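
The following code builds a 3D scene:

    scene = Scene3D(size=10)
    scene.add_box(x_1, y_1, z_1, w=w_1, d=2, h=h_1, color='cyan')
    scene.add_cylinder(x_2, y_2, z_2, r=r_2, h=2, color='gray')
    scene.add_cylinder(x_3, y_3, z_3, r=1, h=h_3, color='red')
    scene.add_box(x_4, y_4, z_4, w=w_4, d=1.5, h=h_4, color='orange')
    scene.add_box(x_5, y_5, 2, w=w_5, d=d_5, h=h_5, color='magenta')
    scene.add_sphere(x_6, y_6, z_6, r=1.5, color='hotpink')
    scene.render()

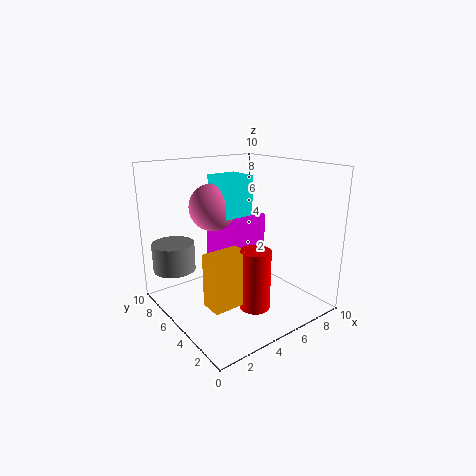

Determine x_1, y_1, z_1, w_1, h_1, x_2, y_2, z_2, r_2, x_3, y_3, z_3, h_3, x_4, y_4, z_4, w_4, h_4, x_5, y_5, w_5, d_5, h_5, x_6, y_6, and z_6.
x_1 = 3, y_1 = 3.5, z_1 = 7, w_1 = 2, h_1 = 2.5, x_2 = 1.5, y_2 = 8, z_2 = 2.5, r_2 = 1.5, x_3 = 4.5, y_3 = 2.5, z_3 = 1, h_3 = 4, x_4 = 1.5, y_4 = 2.5, z_4 = 1.5, w_4 = 2.5, h_4 = 3.5, x_5 = 4, y_5 = 4.5, w_5 = 3, d_5 = 3, h_5 = 4.5, x_6 = 3, y_6 = 5, z_6 = 7.5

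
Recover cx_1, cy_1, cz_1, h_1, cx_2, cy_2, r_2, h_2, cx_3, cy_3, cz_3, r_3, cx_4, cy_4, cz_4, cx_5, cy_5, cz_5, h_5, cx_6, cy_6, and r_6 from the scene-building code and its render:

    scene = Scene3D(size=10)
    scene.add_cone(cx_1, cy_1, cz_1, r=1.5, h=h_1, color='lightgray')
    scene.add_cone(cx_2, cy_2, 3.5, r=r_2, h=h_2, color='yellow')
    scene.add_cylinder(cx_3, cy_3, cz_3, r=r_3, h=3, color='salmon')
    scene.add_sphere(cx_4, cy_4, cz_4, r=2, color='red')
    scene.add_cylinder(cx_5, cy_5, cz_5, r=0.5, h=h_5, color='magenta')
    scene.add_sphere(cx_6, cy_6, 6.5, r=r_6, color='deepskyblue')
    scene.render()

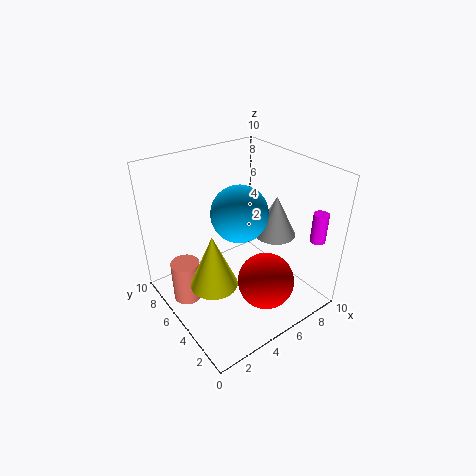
cx_1 = 8, cy_1 = 4.5, cz_1 = 4.5, h_1 = 3, cx_2 = 2, cy_2 = 3.5, r_2 = 1.5, h_2 = 3.5, cx_3 = 1.5, cy_3 = 6.5, cz_3 = 0.5, r_3 = 1, cx_4 = 6, cy_4 = 3, cz_4 = 2, cx_5 = 8.5, cy_5 = 1, cz_5 = 5.5, h_5 = 2, cx_6 = 5.5, cy_6 = 5.5, r_6 = 2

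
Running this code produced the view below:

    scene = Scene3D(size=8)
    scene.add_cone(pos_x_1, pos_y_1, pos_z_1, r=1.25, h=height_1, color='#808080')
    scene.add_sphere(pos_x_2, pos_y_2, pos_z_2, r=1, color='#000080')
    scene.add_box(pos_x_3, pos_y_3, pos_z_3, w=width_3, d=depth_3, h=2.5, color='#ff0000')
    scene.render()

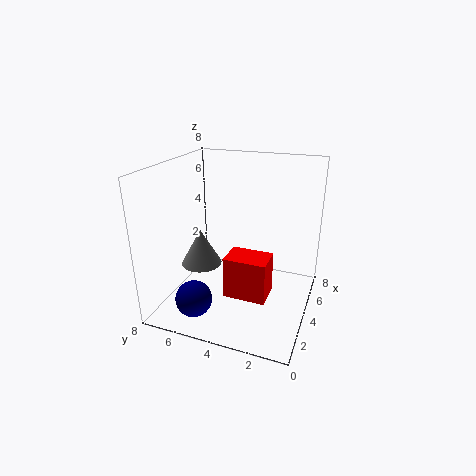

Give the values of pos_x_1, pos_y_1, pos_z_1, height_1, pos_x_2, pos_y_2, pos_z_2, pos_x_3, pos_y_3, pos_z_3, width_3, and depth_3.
pos_x_1 = 4.75; pos_y_1 = 6.75; pos_z_1 = 1.5; height_1 = 2.25; pos_x_2 = 1.75; pos_y_2 = 5.75; pos_z_2 = 1; pos_x_3 = 3.5; pos_y_3 = 2.25; pos_z_3 = 0.25; width_3 = 1.75; depth_3 = 2.5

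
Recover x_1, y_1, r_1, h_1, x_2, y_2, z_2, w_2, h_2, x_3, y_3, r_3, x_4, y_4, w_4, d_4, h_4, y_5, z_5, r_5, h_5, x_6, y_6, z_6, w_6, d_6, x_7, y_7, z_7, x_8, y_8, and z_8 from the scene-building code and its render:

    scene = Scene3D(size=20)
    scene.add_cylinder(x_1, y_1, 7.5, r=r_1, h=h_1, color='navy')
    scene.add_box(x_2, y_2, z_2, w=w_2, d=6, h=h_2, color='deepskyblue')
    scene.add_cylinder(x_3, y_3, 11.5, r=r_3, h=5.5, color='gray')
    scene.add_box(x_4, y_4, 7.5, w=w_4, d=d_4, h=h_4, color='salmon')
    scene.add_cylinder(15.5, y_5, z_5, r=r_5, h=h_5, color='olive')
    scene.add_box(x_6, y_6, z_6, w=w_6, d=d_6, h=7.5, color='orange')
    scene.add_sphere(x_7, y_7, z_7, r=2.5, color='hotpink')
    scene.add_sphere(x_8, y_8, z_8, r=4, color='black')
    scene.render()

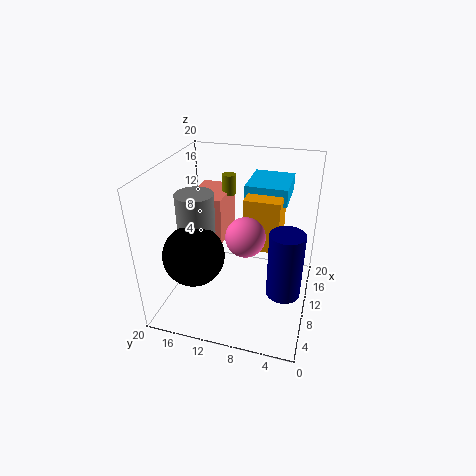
x_1 = 3.5
y_1 = 2.5
r_1 = 2
h_1 = 8
x_2 = 13
y_2 = 4
z_2 = 14
w_2 = 7
h_2 = 2.5
x_3 = 7.5
y_3 = 15
r_3 = 2.5
x_4 = 11.5
y_4 = 13
w_4 = 7
d_4 = 5
h_4 = 7
y_5 = 13
z_5 = 14
r_5 = 1
h_5 = 3
x_6 = 10.5
y_6 = 4.5
z_6 = 8
w_6 = 5.5
d_6 = 5
x_7 = 6.5
y_7 = 8
z_7 = 12.5
x_8 = 5
y_8 = 14.5
z_8 = 9.5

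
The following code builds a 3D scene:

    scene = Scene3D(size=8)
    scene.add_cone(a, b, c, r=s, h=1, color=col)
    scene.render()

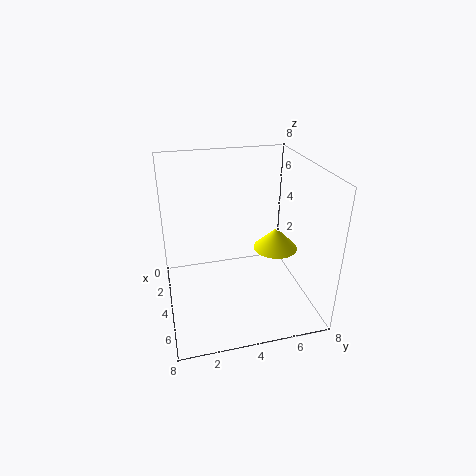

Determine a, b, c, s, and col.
a = 7
b = 5
c = 5
s = 1
col = 'yellow'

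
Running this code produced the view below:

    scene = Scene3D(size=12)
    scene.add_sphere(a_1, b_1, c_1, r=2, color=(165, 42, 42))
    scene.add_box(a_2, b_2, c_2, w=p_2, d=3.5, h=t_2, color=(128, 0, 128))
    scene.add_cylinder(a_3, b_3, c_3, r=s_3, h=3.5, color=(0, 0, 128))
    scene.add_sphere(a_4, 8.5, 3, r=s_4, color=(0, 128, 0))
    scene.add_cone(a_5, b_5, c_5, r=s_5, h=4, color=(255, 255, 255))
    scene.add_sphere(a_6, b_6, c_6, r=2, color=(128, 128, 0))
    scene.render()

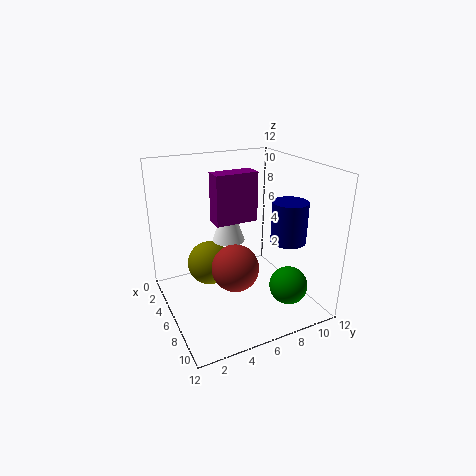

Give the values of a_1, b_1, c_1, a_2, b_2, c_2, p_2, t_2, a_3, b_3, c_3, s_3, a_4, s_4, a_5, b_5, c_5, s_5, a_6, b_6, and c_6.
a_1 = 6.5
b_1 = 5.5
c_1 = 3.5
a_2 = 5
b_2 = 4
c_2 = 7.5
p_2 = 1.5
t_2 = 4
a_3 = 7.5
b_3 = 10
c_3 = 5.5
s_3 = 1.5
a_4 = 10
s_4 = 1.5
a_5 = 3
b_5 = 6.5
c_5 = 4.5
s_5 = 1.5
a_6 = 3
b_6 = 4.5
c_6 = 2.5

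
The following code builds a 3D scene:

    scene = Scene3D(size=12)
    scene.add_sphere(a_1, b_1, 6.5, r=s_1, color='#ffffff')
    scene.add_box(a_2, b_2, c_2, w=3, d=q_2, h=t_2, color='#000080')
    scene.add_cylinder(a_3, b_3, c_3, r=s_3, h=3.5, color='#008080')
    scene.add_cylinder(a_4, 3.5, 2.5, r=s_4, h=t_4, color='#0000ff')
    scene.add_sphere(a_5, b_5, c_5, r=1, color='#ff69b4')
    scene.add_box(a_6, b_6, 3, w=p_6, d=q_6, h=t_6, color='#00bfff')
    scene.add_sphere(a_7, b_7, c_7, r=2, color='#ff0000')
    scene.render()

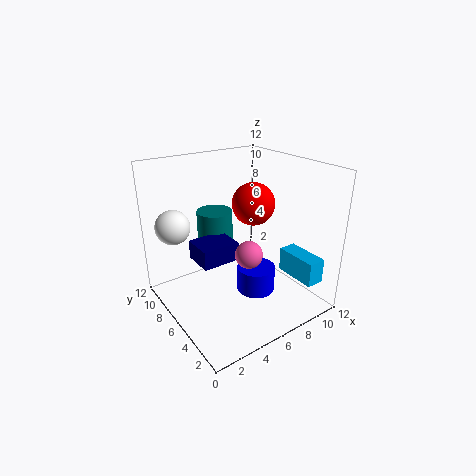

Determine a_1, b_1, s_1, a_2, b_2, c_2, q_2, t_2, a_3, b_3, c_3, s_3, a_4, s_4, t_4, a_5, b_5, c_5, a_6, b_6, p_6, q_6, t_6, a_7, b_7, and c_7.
a_1 = 2, b_1 = 10, s_1 = 1.5, a_2 = 2, b_2 = 4.5, c_2 = 5, q_2 = 2.5, t_2 = 1.5, a_3 = 5, b_3 = 8, c_3 = 4.5, s_3 = 1.5, a_4 = 6, s_4 = 1.5, t_4 = 2, a_5 = 4.5, b_5 = 2.5, c_5 = 6.5, a_6 = 9, b_6 = 0.5, p_6 = 1.5, q_6 = 3.5, t_6 = 2, a_7 = 9.5, b_7 = 8.5, c_7 = 7.5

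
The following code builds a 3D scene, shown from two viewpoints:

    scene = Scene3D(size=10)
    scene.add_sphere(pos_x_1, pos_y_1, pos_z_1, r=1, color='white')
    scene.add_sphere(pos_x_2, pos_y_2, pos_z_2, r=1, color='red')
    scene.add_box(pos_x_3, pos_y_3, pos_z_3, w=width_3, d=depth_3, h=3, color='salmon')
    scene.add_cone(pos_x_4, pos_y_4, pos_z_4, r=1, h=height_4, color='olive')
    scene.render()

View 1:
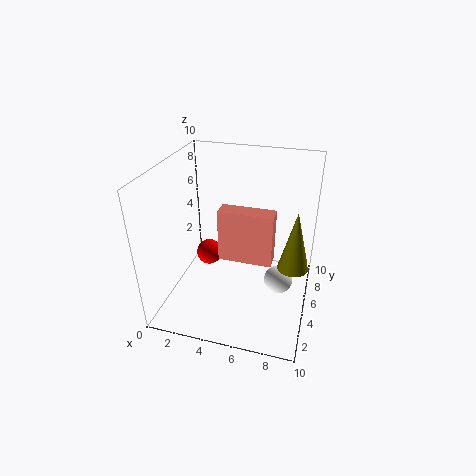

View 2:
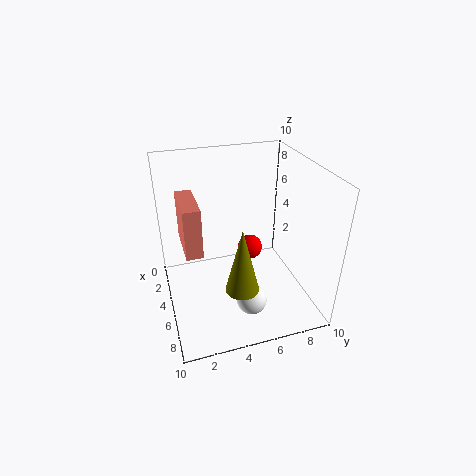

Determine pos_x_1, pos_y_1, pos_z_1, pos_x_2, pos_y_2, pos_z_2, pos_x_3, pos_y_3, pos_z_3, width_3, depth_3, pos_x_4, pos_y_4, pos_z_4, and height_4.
pos_x_1 = 8, pos_y_1 = 5, pos_z_1 = 2, pos_x_2 = 2, pos_y_2 = 7, pos_z_2 = 2, pos_x_3 = 5, pos_y_3 = 1, pos_z_3 = 6, width_3 = 3, depth_3 = 1, pos_x_4 = 9, pos_y_4 = 4, pos_z_4 = 4, height_4 = 4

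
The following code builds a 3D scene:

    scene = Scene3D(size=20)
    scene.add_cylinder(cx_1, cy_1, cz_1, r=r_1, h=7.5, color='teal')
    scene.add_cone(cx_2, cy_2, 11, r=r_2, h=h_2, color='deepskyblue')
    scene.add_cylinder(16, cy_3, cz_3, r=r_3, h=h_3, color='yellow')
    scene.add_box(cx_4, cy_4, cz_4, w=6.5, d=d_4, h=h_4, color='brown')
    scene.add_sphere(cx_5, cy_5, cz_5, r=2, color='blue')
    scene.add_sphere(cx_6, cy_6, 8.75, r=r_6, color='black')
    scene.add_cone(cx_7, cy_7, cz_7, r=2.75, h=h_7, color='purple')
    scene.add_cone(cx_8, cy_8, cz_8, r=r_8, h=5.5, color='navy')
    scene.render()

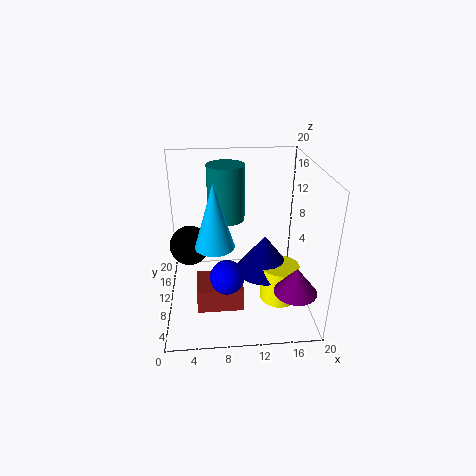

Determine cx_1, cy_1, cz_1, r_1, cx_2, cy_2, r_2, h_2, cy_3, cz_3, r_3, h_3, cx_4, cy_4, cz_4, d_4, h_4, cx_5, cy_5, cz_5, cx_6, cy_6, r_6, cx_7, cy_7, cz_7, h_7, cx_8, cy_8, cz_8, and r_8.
cx_1 = 8.5
cy_1 = 11.25
cz_1 = 12.5
r_1 = 2.5
cx_2 = 6.75
cy_2 = 6.25
r_2 = 2.5
h_2 = 8.25
cy_3 = 9
cz_3 = 0.25
r_3 = 2.75
h_3 = 5.5
cx_4 = 4
cy_4 = 6.25
cz_4 = 0.25
d_4 = 5.25
h_4 = 3.5
cx_5 = 8
cy_5 = 2
cz_5 = 9.25
cx_6 = 3.25
cy_6 = 10.75
r_6 = 2.75
cx_7 = 16.75
cy_7 = 3.25
cz_7 = 5.5
h_7 = 3.5
cx_8 = 14
cy_8 = 11
cz_8 = 4
r_8 = 4.25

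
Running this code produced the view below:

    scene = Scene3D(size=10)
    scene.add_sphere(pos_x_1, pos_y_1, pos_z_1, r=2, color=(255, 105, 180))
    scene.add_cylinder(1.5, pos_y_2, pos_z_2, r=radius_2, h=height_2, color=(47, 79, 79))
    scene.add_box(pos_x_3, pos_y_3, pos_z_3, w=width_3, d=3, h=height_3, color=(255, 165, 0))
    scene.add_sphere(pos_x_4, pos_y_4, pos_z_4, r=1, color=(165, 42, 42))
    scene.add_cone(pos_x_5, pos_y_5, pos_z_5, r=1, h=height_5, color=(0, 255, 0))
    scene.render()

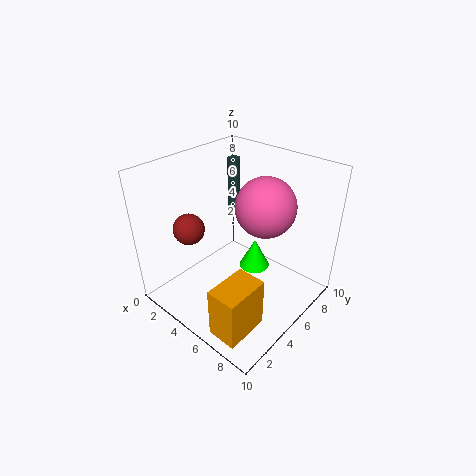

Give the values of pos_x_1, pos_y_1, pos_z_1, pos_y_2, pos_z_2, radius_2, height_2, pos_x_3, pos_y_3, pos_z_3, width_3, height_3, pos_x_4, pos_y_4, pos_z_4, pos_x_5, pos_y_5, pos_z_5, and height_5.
pos_x_1 = 6.5
pos_y_1 = 6
pos_z_1 = 7.5
pos_y_2 = 8.5
pos_z_2 = 5
radius_2 = 0.5
height_2 = 4
pos_x_3 = 6.5
pos_y_3 = 0.5
pos_z_3 = 0.5
width_3 = 2
height_3 = 3.5
pos_x_4 = 3.5
pos_y_4 = 2
pos_z_4 = 6.5
pos_x_5 = 6.5
pos_y_5 = 5
pos_z_5 = 3.5
height_5 = 2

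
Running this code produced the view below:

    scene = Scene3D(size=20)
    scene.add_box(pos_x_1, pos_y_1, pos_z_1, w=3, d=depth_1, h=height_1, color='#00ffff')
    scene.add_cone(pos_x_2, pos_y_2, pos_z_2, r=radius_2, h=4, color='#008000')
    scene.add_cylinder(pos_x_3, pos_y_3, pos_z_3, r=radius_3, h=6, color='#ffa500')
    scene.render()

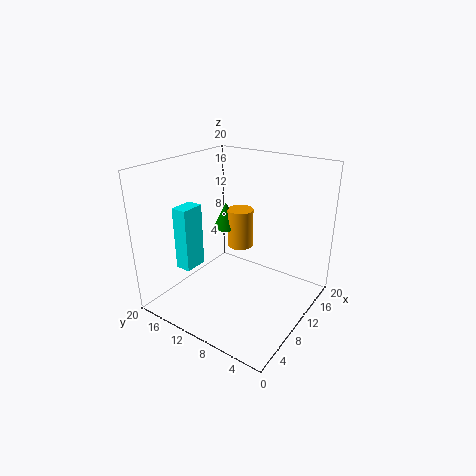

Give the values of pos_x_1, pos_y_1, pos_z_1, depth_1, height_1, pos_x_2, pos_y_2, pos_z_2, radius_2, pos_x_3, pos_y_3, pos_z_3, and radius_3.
pos_x_1 = 2; pos_y_1 = 12; pos_z_1 = 8; depth_1 = 2; height_1 = 8; pos_x_2 = 14; pos_y_2 = 15; pos_z_2 = 9; radius_2 = 2; pos_x_3 = 15; pos_y_3 = 13; pos_z_3 = 6; radius_3 = 2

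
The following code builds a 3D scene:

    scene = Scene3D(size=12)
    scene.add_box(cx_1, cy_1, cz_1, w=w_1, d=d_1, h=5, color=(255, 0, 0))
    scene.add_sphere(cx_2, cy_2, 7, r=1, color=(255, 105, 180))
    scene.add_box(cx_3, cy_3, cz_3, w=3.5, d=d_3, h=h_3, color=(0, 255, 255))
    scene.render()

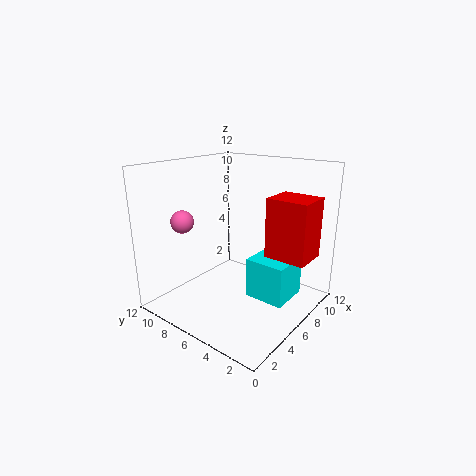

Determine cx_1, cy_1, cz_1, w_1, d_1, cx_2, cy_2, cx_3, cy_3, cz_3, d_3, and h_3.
cx_1 = 7; cy_1 = 0.5; cz_1 = 4.5; w_1 = 3; d_1 = 3.5; cx_2 = 4; cy_2 = 10.5; cx_3 = 6.5; cy_3 = 2; cz_3 = 0.5; d_3 = 3.5; h_3 = 3.5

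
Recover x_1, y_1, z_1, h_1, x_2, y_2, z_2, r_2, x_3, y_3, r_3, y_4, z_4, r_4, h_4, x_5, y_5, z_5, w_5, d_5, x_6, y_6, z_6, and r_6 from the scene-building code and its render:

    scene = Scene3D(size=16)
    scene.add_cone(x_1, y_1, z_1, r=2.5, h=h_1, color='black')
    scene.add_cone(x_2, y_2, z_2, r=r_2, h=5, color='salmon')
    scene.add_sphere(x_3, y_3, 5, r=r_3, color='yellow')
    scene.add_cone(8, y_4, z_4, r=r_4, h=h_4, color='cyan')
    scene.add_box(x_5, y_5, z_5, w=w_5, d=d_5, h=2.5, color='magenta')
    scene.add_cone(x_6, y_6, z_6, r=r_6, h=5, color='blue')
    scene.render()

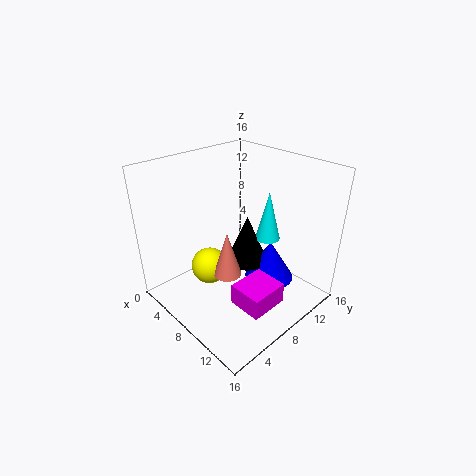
x_1 = 6.5
y_1 = 11
z_1 = 3
h_1 = 6
x_2 = 9
y_2 = 5.5
z_2 = 5
r_2 = 1.5
x_3 = 6.5
y_3 = 5
r_3 = 2
y_4 = 13
z_4 = 6
r_4 = 1.5
h_4 = 6
x_5 = 9
y_5 = 6
z_5 = 0.5
w_5 = 4
d_5 = 4.5
x_6 = 9
y_6 = 12.5
z_6 = 1
r_6 = 3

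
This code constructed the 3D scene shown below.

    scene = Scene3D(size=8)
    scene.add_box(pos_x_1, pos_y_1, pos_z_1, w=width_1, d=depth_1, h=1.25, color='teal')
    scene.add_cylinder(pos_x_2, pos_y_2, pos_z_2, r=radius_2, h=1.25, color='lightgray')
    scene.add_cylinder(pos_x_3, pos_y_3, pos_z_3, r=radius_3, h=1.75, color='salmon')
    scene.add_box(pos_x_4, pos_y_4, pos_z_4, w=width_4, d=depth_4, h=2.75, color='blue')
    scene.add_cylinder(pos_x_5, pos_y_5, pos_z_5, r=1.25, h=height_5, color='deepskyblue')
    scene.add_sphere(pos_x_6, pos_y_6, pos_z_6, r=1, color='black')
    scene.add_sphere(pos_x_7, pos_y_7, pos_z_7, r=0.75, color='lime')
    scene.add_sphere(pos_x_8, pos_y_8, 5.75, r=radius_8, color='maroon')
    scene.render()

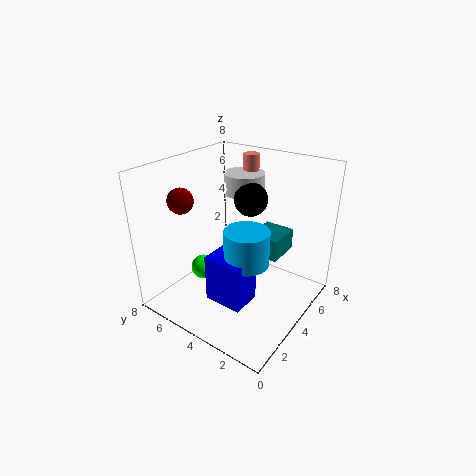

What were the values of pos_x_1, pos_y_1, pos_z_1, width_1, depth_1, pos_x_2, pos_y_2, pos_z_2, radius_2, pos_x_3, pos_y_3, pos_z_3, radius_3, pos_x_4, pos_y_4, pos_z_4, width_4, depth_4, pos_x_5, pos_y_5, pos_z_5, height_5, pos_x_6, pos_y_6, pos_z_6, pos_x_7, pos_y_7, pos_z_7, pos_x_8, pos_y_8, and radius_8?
pos_x_1 = 4.75
pos_y_1 = 2
pos_z_1 = 2.75
width_1 = 2
depth_1 = 1.75
pos_x_2 = 6.75
pos_y_2 = 5.5
pos_z_2 = 5.5
radius_2 = 1.25
pos_x_3 = 7.5
pos_y_3 = 5.5
pos_z_3 = 6
radius_3 = 0.5
pos_x_4 = 2.25
pos_y_4 = 2.75
pos_z_4 = 0.5
width_4 = 1.75
depth_4 = 2.25
pos_x_5 = 3.75
pos_y_5 = 3.25
pos_z_5 = 2.75
height_5 = 2
pos_x_6 = 6
pos_y_6 = 4.5
pos_z_6 = 5.5
pos_x_7 = 3.75
pos_y_7 = 6.5
pos_z_7 = 1.25
pos_x_8 = 3
pos_y_8 = 7.25
radius_8 = 0.75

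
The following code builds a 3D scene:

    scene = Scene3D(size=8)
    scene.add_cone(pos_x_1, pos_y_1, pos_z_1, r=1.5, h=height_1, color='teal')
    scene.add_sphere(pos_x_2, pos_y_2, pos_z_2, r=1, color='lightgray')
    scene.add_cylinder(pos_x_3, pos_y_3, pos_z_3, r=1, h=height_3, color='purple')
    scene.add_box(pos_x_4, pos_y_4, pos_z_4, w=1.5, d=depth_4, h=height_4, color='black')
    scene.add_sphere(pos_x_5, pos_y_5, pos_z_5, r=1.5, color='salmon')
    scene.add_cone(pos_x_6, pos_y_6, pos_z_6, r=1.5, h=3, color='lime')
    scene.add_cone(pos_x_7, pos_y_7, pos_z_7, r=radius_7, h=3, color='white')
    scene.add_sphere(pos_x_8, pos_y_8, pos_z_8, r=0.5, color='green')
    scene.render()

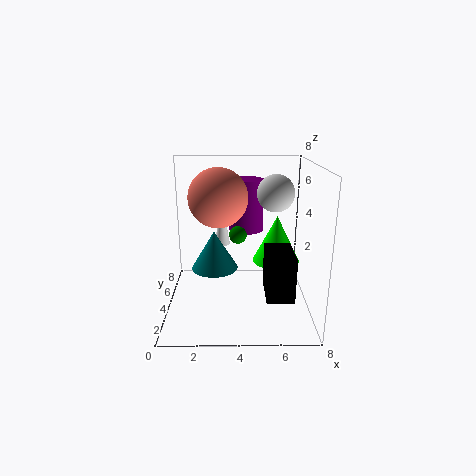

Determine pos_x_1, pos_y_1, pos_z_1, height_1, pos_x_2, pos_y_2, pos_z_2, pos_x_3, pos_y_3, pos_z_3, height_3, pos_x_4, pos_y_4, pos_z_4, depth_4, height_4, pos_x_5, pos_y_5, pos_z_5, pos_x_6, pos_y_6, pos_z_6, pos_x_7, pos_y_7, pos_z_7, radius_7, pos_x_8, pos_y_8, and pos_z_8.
pos_x_1 = 2.5; pos_y_1 = 6.5; pos_z_1 = 1; height_1 = 2.5; pos_x_2 = 6; pos_y_2 = 4; pos_z_2 = 6.5; pos_x_3 = 4.5; pos_y_3 = 5.5; pos_z_3 = 4; height_3 = 3; pos_x_4 = 5.5; pos_y_4 = 2; pos_z_4 = 1; depth_4 = 2.5; height_4 = 2.5; pos_x_5 = 3; pos_y_5 = 3; pos_z_5 = 6.5; pos_x_6 = 6.5; pos_y_6 = 6.5; pos_z_6 = 1.5; pos_x_7 = 3; pos_y_7 = 7; pos_z_7 = 2.5; radius_7 = 0.5; pos_x_8 = 4; pos_y_8 = 4.5; pos_z_8 = 4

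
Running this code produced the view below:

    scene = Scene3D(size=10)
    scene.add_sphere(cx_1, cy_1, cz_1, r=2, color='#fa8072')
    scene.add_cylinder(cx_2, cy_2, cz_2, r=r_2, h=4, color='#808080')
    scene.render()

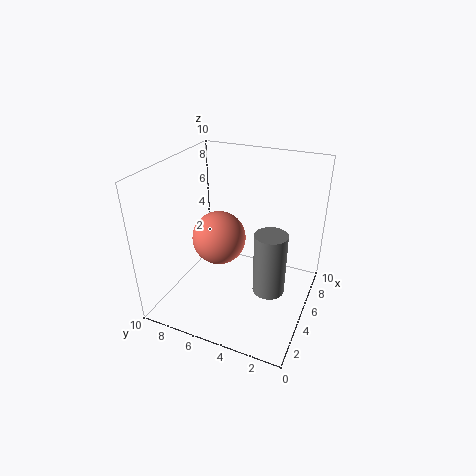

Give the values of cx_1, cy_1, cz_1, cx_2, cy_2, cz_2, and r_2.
cx_1 = 6
cy_1 = 7
cz_1 = 4
cx_2 = 3
cy_2 = 2
cz_2 = 3
r_2 = 1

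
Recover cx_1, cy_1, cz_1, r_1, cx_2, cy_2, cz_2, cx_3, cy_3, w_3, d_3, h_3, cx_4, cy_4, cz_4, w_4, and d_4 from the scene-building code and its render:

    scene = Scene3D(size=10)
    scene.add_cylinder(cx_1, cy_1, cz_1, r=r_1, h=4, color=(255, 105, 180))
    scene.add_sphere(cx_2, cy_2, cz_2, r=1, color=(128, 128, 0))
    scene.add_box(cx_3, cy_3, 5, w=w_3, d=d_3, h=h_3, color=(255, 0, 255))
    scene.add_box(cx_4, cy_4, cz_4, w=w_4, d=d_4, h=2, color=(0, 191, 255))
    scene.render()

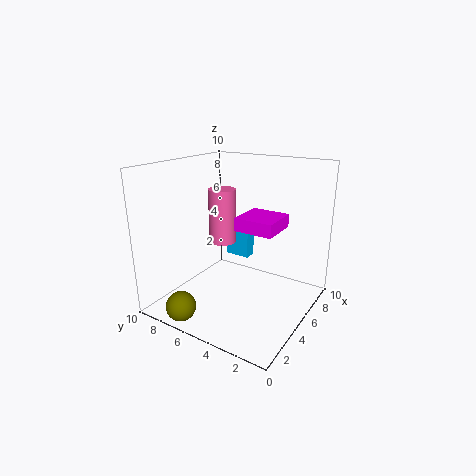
cx_1 = 6
cy_1 = 7
cz_1 = 4
r_1 = 1
cx_2 = 1
cy_2 = 7
cz_2 = 1
cx_3 = 6
cy_3 = 3
w_3 = 3
d_3 = 3
h_3 = 1
cx_4 = 8
cy_4 = 6
cz_4 = 2
w_4 = 1
d_4 = 2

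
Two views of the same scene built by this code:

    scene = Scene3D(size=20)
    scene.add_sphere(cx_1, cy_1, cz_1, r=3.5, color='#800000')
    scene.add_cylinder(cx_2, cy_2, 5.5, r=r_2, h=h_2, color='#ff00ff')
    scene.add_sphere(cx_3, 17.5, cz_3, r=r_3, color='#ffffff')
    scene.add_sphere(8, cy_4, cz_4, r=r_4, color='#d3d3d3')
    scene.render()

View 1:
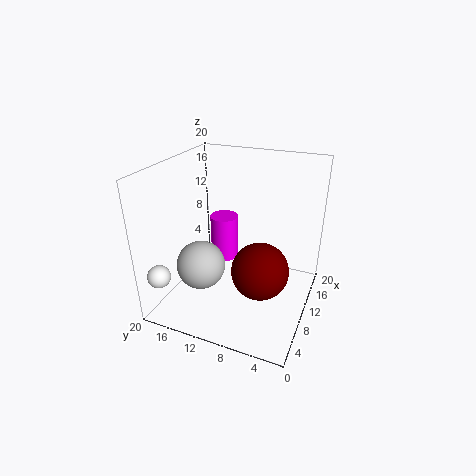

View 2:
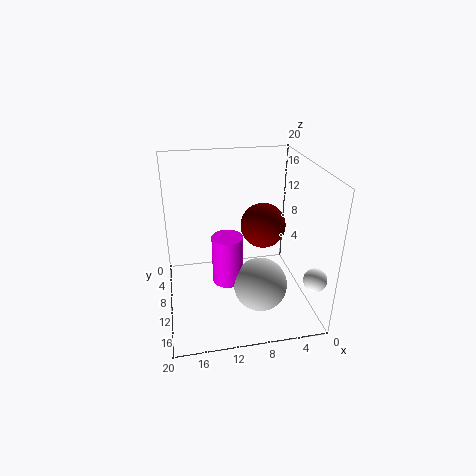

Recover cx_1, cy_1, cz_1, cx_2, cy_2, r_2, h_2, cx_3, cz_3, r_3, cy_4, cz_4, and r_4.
cx_1 = 5; cy_1 = 5; cz_1 = 9; cx_2 = 12; cy_2 = 13; r_2 = 2; h_2 = 6.5; cx_3 = 1.5; cz_3 = 7; r_3 = 1.5; cy_4 = 15; cz_4 = 5.5; r_4 = 3.5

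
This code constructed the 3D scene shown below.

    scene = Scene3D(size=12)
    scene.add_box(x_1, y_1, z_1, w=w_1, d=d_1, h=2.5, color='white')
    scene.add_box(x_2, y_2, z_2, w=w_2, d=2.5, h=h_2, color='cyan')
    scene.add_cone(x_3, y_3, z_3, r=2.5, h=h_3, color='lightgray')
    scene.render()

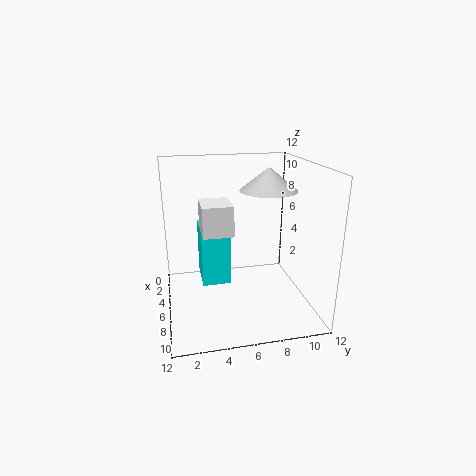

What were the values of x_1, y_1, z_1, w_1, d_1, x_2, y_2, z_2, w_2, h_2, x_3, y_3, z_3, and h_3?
x_1 = 4
y_1 = 3
z_1 = 6.5
w_1 = 3
d_1 = 2.5
x_2 = 2
y_2 = 3
z_2 = 1.5
w_2 = 3.5
h_2 = 5
x_3 = 4.5
y_3 = 9
z_3 = 9.5
h_3 = 2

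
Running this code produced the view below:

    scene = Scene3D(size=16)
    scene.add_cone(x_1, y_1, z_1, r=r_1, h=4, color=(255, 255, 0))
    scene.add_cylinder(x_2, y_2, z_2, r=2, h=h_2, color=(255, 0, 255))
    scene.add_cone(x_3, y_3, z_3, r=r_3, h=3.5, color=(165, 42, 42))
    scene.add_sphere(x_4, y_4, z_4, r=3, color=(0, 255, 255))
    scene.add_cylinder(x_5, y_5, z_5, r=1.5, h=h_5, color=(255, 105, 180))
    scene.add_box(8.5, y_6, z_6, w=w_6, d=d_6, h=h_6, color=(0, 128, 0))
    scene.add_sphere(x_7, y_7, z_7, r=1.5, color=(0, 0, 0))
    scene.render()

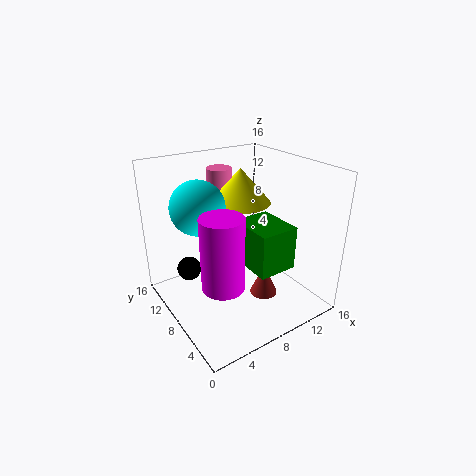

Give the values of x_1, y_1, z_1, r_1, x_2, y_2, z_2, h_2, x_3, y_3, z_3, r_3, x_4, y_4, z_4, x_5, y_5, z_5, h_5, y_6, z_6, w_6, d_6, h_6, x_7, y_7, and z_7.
x_1 = 10
y_1 = 10.5
z_1 = 11
r_1 = 3.5
x_2 = 3
y_2 = 3
z_2 = 6.5
h_2 = 7
x_3 = 9.5
y_3 = 5
z_3 = 2
r_3 = 1.5
x_4 = 4.5
y_4 = 10.5
z_4 = 11.5
x_5 = 9
y_5 = 13.5
z_5 = 9.5
h_5 = 5
y_6 = 4
z_6 = 4.5
w_6 = 4.5
d_6 = 5.5
h_6 = 5
x_7 = 4.5
y_7 = 14
z_7 = 2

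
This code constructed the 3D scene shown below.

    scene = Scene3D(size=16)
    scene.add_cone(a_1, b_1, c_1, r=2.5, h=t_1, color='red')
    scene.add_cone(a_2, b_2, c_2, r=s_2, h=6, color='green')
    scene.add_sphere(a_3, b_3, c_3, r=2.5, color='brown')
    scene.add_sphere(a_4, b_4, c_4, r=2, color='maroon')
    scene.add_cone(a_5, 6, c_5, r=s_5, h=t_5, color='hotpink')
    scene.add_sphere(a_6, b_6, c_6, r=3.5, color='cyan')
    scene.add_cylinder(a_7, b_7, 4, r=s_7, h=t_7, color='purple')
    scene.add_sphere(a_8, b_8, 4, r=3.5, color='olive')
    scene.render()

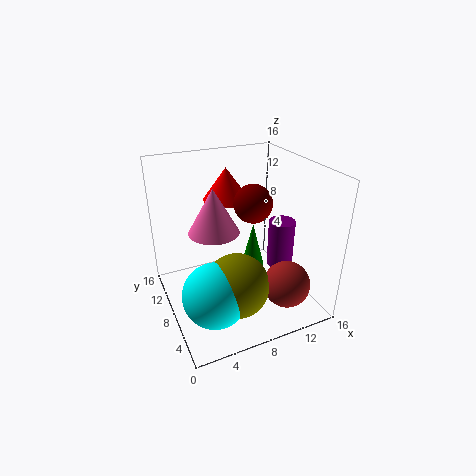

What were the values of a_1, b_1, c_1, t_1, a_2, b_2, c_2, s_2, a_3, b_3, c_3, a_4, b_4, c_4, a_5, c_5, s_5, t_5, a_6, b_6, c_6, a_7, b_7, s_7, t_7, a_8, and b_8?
a_1 = 7.5, b_1 = 10, c_1 = 12, t_1 = 3.5, a_2 = 12, b_2 = 12, c_2 = 1, s_2 = 1.5, a_3 = 11.5, b_3 = 3, c_3 = 4, a_4 = 9, b_4 = 6.5, c_4 = 12.5, a_5 = 4.5, c_5 = 10.5, s_5 = 2.5, t_5 = 4.5, a_6 = 4, b_6 = 5, c_6 = 3.5, a_7 = 13, b_7 = 7, s_7 = 1.5, t_7 = 5.5, a_8 = 6.5, b_8 = 5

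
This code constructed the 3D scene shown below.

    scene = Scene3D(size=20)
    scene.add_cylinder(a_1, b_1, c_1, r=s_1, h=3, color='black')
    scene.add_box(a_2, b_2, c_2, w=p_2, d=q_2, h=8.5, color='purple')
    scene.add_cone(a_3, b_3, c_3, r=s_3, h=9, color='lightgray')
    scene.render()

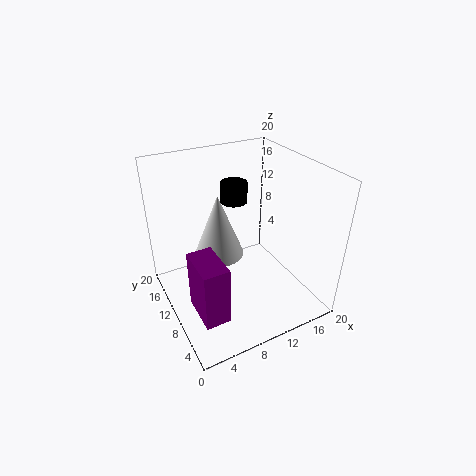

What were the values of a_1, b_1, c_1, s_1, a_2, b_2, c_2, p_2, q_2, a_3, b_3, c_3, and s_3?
a_1 = 12
b_1 = 15
c_1 = 13
s_1 = 2
a_2 = 2.5
b_2 = 4.5
c_2 = 1
p_2 = 3.5
q_2 = 6
a_3 = 8
b_3 = 12
c_3 = 7
s_3 = 3.5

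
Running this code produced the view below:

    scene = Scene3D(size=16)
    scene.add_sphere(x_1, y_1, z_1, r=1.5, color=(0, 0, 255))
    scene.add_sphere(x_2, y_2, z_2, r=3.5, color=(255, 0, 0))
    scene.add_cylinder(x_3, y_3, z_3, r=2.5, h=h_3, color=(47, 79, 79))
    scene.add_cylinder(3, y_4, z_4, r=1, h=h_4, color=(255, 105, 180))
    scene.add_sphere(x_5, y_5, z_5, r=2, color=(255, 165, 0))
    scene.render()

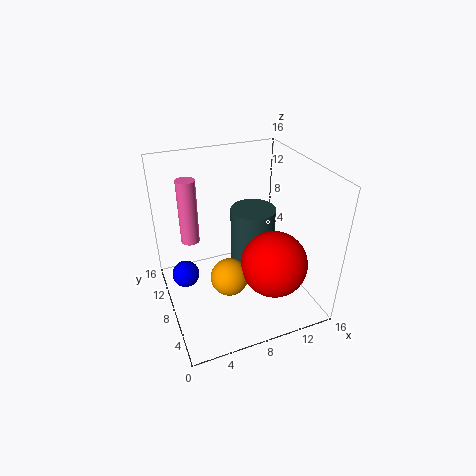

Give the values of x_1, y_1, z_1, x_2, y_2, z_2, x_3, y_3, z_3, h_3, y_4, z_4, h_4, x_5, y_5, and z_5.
x_1 = 2
y_1 = 9
z_1 = 4
x_2 = 10.5
y_2 = 4
z_2 = 6.5
x_3 = 10
y_3 = 8.5
z_3 = 4.5
h_3 = 6.5
y_4 = 9.5
z_4 = 8
h_4 = 7
x_5 = 6
y_5 = 5.5
z_5 = 5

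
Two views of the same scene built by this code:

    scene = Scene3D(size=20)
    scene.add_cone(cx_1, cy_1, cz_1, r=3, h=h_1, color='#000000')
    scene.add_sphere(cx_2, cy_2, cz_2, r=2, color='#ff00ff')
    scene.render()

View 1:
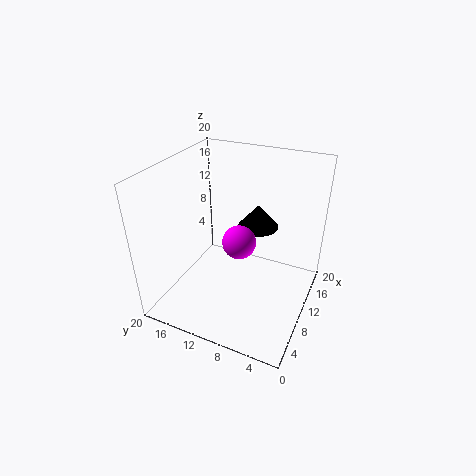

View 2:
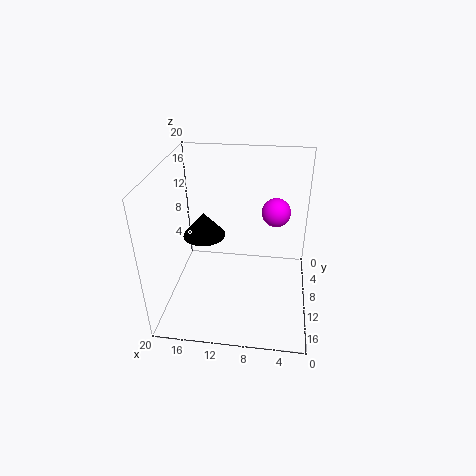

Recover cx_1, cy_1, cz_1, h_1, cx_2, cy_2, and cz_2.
cx_1 = 15, cy_1 = 9, cz_1 = 9.5, h_1 = 3.5, cx_2 = 5, cy_2 = 7.5, cz_2 = 13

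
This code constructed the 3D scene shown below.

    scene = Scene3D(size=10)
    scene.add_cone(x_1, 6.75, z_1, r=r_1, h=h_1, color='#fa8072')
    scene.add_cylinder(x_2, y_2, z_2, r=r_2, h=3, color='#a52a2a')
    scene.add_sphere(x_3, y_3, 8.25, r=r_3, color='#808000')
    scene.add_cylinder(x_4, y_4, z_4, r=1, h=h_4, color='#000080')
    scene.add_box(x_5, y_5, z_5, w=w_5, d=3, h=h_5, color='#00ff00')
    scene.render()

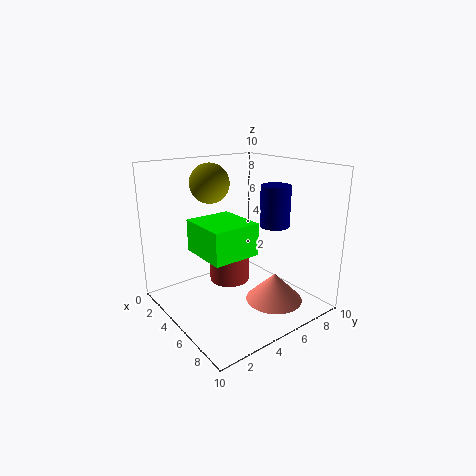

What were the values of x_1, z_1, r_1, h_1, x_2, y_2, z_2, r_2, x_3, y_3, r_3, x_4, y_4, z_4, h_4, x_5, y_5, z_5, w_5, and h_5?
x_1 = 7; z_1 = 0.5; r_1 = 2; h_1 = 2; x_2 = 3.25; y_2 = 5.5; z_2 = 1; r_2 = 1.5; x_3 = 1.5; y_3 = 5; r_3 = 1.5; x_4 = 6.75; y_4 = 6.75; z_4 = 6; h_4 = 2.75; x_5 = 4.75; y_5 = 1.25; z_5 = 5; w_5 = 3.25; h_5 = 2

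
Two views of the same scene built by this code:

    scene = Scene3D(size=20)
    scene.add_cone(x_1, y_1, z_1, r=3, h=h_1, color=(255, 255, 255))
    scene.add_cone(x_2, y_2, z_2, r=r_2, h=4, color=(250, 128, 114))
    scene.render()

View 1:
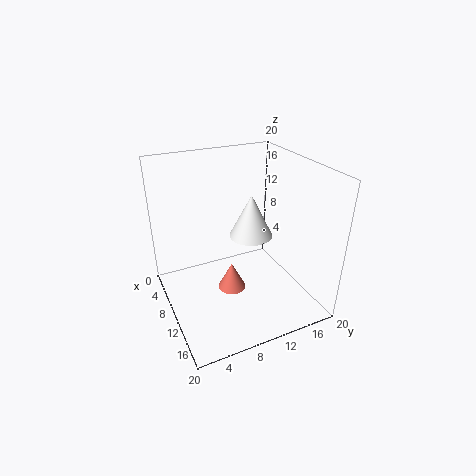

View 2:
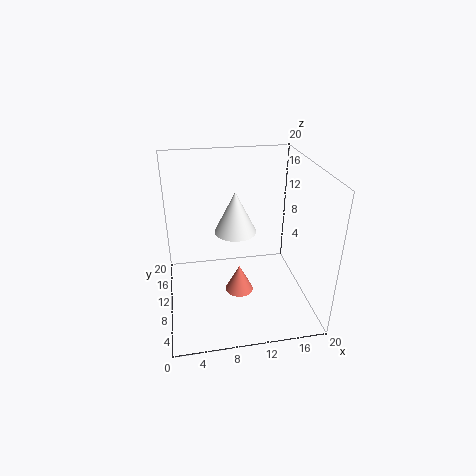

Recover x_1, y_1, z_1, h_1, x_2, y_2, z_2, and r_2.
x_1 = 10
y_1 = 12
z_1 = 10
h_1 = 6
x_2 = 10
y_2 = 9
z_2 = 2
r_2 = 2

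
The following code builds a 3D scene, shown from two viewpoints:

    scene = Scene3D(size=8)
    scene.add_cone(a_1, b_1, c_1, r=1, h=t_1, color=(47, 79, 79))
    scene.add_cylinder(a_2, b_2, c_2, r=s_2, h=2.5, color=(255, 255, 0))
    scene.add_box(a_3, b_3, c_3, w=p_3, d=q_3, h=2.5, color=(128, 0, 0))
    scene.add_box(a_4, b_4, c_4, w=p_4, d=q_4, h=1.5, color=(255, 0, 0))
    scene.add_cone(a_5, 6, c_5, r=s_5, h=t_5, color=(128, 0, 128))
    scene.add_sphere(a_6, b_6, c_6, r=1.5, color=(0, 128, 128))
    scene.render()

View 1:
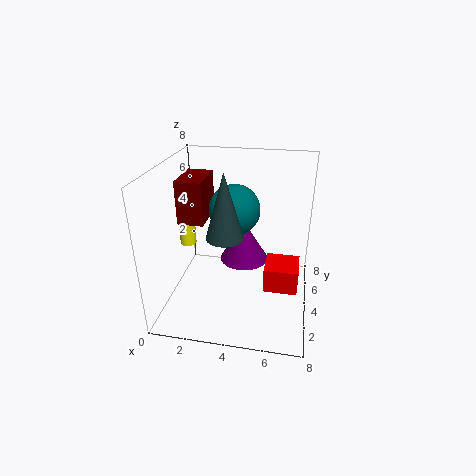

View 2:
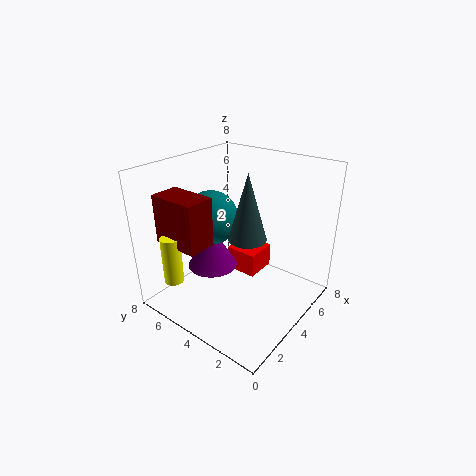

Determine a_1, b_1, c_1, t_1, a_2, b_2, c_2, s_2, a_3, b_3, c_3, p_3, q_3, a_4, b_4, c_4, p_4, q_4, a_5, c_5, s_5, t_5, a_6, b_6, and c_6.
a_1 = 3.5
b_1 = 3
c_1 = 4.5
t_1 = 3.5
a_2 = 0.5
b_2 = 5.5
c_2 = 2.5
s_2 = 0.5
a_3 = 0.5
b_3 = 4
c_3 = 4.5
p_3 = 1.5
q_3 = 2.5
a_4 = 5.5
b_4 = 4
c_4 = 0.5
p_4 = 2
q_4 = 2
a_5 = 4
c_5 = 1.5
s_5 = 1.5
t_5 = 2.5
a_6 = 3.5
b_6 = 5.5
c_6 = 5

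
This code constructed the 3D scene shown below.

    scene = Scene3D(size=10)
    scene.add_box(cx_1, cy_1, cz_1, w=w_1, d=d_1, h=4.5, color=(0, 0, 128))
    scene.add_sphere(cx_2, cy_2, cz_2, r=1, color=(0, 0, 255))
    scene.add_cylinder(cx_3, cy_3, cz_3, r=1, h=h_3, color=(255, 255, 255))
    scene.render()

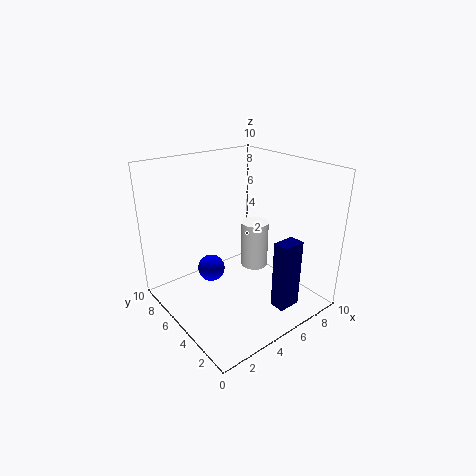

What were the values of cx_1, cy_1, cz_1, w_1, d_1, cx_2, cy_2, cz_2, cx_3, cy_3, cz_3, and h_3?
cx_1 = 5
cy_1 = 0.5
cz_1 = 1.5
w_1 = 1.5
d_1 = 1
cx_2 = 4
cy_2 = 7
cz_2 = 2
cx_3 = 7
cy_3 = 5.5
cz_3 = 2
h_3 = 3.5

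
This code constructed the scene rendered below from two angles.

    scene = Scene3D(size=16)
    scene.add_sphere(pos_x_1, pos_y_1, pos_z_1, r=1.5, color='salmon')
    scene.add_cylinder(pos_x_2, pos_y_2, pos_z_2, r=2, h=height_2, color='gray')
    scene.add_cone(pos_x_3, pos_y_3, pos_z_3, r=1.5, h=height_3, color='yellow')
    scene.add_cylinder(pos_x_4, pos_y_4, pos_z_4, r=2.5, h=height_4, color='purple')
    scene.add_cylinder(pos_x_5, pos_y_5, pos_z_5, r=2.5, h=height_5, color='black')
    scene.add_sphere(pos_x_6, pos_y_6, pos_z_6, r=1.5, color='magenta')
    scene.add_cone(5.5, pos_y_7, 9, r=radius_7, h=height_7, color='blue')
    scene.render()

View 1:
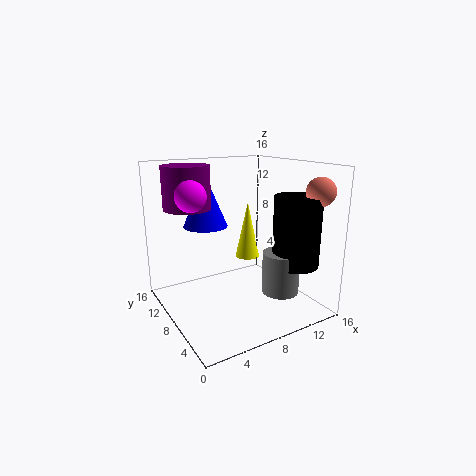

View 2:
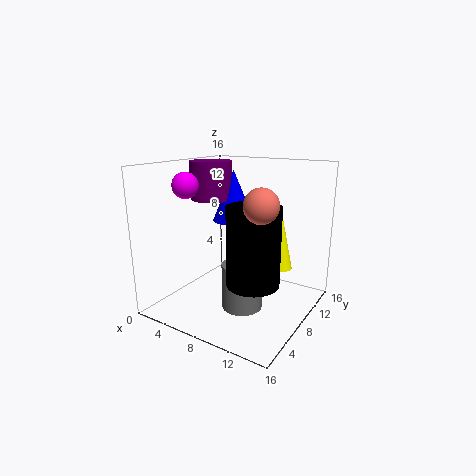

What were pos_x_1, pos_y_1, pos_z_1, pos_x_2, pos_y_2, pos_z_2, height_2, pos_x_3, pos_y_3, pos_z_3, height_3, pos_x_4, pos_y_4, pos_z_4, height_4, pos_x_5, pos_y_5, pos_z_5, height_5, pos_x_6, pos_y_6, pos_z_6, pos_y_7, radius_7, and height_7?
pos_x_1 = 14, pos_y_1 = 2, pos_z_1 = 13.5, pos_x_2 = 11, pos_y_2 = 4, pos_z_2 = 2.5, height_2 = 4.5, pos_x_3 = 11.5, pos_y_3 = 11.5, pos_z_3 = 4, height_3 = 7, pos_x_4 = 3, pos_y_4 = 10, pos_z_4 = 11.5, height_4 = 4.5, pos_x_5 = 12.5, pos_y_5 = 3.5, pos_z_5 = 5.5, height_5 = 7.5, pos_x_6 = 2, pos_y_6 = 6.5, pos_z_6 = 13.5, pos_y_7 = 11, radius_7 = 2.5, height_7 = 6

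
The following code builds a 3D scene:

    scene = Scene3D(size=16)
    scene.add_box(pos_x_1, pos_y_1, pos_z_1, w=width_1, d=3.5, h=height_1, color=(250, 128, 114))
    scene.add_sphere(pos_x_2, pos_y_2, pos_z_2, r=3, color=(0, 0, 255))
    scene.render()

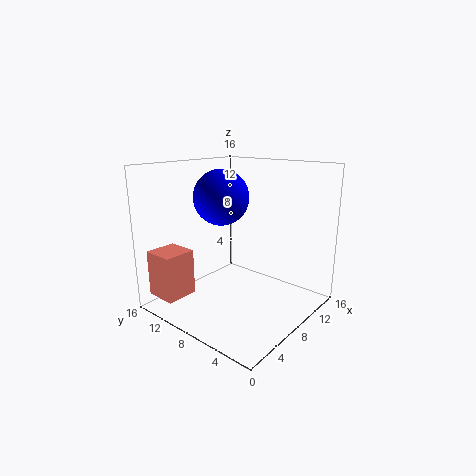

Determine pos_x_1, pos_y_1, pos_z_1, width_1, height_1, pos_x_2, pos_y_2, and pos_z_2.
pos_x_1 = 0.5, pos_y_1 = 11, pos_z_1 = 2, width_1 = 3.5, height_1 = 5, pos_x_2 = 7, pos_y_2 = 9.5, pos_z_2 = 12.5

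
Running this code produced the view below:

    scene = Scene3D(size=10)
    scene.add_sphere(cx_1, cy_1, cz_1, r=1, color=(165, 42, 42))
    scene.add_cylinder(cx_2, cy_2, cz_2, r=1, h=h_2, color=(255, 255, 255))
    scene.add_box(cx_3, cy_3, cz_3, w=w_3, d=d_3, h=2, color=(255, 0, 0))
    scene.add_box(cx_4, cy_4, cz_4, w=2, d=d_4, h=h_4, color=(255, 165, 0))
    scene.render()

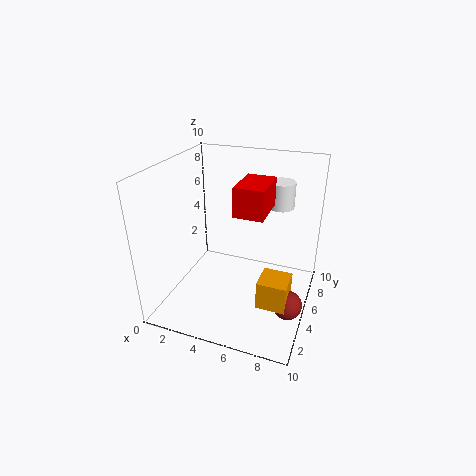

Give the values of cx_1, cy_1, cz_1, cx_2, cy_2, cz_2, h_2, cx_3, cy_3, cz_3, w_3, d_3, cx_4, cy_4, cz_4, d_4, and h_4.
cx_1 = 9
cy_1 = 4
cz_1 = 1
cx_2 = 7
cy_2 = 9
cz_2 = 6
h_2 = 2
cx_3 = 5
cy_3 = 4
cz_3 = 7
w_3 = 2
d_3 = 3
cx_4 = 7
cy_4 = 3
cz_4 = 1
d_4 = 2
h_4 = 2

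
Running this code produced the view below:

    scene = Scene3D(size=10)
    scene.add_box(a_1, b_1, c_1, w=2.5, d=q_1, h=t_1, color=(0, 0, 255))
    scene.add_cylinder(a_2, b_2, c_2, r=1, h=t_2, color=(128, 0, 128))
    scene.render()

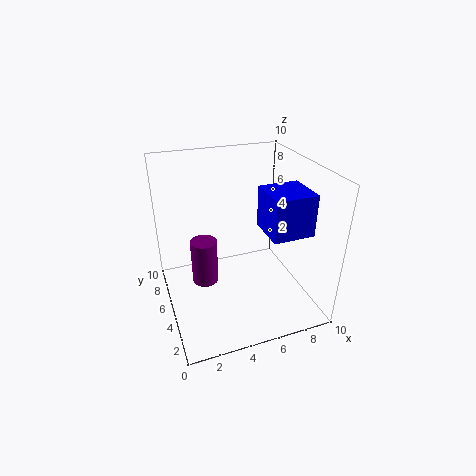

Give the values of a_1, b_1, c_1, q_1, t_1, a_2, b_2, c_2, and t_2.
a_1 = 5.5, b_1 = 0.5, c_1 = 7, q_1 = 2.5, t_1 = 2.5, a_2 = 3, b_2 = 7, c_2 = 0.5, t_2 = 3.5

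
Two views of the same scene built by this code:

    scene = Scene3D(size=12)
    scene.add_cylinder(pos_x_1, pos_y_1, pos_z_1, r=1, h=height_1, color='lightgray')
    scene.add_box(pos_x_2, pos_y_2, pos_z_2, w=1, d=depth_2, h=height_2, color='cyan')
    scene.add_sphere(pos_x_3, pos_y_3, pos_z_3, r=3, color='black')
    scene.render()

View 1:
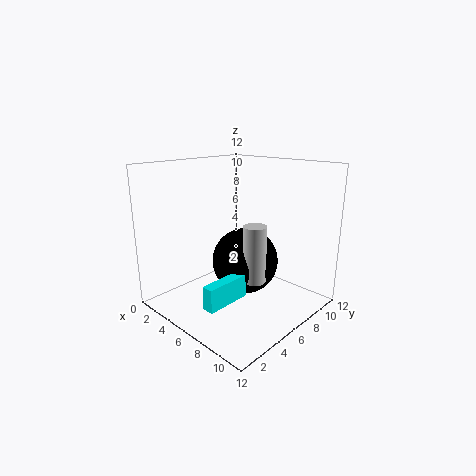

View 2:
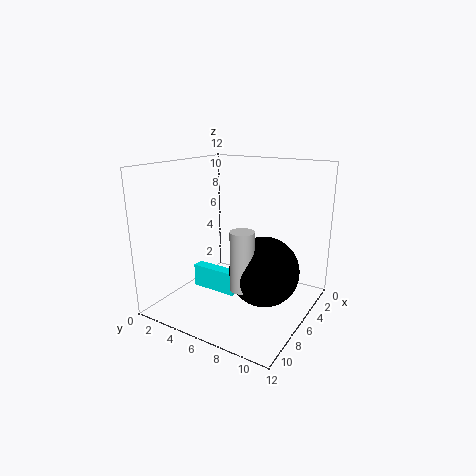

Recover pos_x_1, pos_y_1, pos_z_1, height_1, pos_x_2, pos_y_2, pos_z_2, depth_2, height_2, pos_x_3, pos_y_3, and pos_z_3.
pos_x_1 = 7, pos_y_1 = 7, pos_z_1 = 2, height_1 = 5, pos_x_2 = 6, pos_y_2 = 2, pos_z_2 = 1, depth_2 = 4, height_2 = 2, pos_x_3 = 5, pos_y_3 = 8, pos_z_3 = 3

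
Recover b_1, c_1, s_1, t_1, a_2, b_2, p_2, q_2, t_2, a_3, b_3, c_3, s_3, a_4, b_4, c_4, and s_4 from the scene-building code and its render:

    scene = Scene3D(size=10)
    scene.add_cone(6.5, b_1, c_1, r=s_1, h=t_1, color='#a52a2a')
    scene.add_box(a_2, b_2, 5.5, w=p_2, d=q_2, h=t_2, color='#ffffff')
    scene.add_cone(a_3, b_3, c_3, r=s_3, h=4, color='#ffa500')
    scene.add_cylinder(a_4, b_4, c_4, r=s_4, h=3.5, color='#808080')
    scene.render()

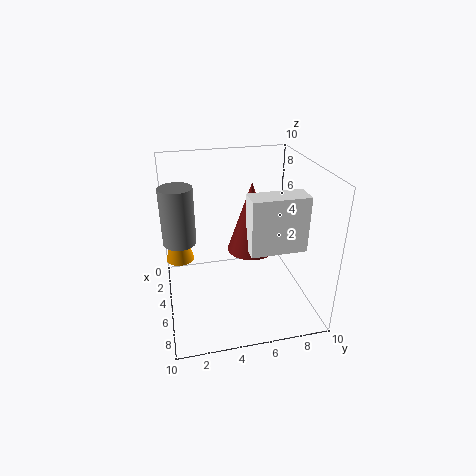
b_1 = 5.5
c_1 = 5
s_1 = 1.5
t_1 = 4.5
a_2 = 7
b_2 = 5
p_2 = 1.5
q_2 = 3.5
t_2 = 3.5
a_3 = 3.5
b_3 = 1
c_3 = 3
s_3 = 1
a_4 = 6.5
b_4 = 1
c_4 = 6
s_4 = 1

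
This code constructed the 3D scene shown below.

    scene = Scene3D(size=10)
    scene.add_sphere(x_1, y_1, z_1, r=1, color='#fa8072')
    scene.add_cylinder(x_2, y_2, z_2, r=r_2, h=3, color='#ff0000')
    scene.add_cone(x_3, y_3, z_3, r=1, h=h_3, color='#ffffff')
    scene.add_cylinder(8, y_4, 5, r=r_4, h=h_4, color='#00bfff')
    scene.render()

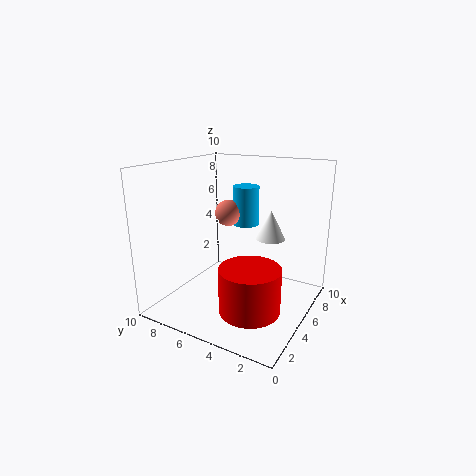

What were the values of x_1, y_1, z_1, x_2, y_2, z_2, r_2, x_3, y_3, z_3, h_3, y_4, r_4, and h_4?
x_1 = 7; y_1 = 7; z_1 = 6; x_2 = 3; y_2 = 3; z_2 = 1; r_2 = 2; x_3 = 6; y_3 = 3; z_3 = 5; h_3 = 2; y_4 = 6; r_4 = 1; h_4 = 3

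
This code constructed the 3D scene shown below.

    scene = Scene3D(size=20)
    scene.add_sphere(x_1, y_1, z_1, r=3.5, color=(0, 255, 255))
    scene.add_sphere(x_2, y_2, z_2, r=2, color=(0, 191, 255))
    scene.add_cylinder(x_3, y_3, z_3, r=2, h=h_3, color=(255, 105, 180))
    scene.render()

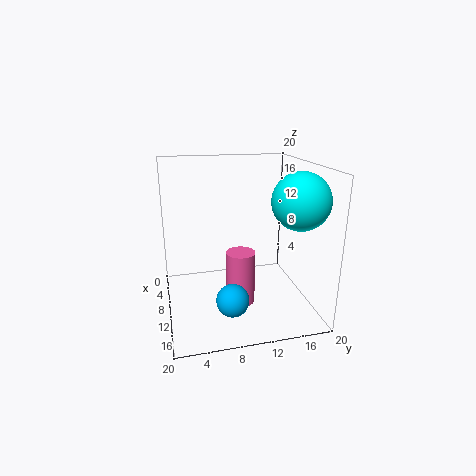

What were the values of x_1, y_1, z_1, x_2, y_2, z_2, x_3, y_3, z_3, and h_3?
x_1 = 16.5
y_1 = 16
z_1 = 16.5
x_2 = 17.5
y_2 = 7.5
z_2 = 5
x_3 = 11.5
y_3 = 10
z_3 = 1
h_3 = 7.5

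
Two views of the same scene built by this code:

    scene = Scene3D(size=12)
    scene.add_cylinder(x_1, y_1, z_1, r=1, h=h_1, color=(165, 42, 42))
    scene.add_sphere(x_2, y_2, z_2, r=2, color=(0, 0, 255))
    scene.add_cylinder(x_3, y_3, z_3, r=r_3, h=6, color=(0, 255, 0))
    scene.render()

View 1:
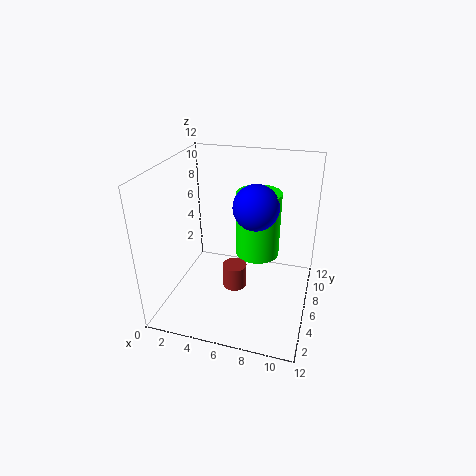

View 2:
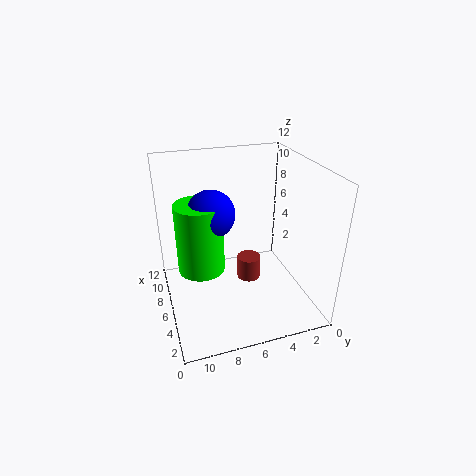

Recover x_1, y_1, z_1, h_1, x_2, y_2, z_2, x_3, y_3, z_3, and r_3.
x_1 = 6
y_1 = 5
z_1 = 2
h_1 = 2
x_2 = 7
y_2 = 8
z_2 = 8
x_3 = 7
y_3 = 9
z_3 = 3
r_3 = 2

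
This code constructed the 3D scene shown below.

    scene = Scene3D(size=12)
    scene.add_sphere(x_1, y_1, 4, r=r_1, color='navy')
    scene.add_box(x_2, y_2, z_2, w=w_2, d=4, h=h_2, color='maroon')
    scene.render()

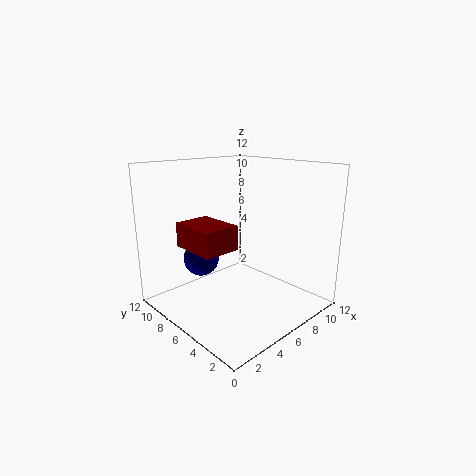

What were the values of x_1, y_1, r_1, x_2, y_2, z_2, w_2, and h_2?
x_1 = 4, y_1 = 8.5, r_1 = 1.5, x_2 = 2, y_2 = 5, z_2 = 5.5, w_2 = 3, h_2 = 2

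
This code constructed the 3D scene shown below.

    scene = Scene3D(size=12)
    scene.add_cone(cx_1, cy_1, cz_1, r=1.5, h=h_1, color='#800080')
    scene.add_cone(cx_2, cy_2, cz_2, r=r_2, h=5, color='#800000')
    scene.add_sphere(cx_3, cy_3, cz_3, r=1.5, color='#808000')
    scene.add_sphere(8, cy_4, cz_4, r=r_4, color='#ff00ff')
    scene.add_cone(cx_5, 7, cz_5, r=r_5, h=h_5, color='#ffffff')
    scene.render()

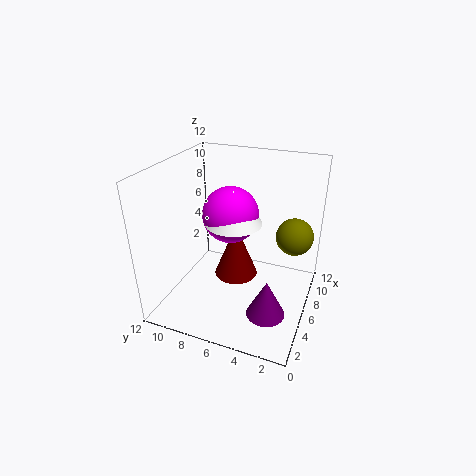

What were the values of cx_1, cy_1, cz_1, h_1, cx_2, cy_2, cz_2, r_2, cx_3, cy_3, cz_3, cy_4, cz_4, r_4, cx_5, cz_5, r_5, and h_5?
cx_1 = 3; cy_1 = 2.5; cz_1 = 1.5; h_1 = 3; cx_2 = 8; cy_2 = 7; cz_2 = 1; r_2 = 2; cx_3 = 7; cy_3 = 1.5; cz_3 = 6.5; cy_4 = 7.5; cz_4 = 7; r_4 = 2.5; cx_5 = 7.5; cz_5 = 6.5; r_5 = 2.5; h_5 = 3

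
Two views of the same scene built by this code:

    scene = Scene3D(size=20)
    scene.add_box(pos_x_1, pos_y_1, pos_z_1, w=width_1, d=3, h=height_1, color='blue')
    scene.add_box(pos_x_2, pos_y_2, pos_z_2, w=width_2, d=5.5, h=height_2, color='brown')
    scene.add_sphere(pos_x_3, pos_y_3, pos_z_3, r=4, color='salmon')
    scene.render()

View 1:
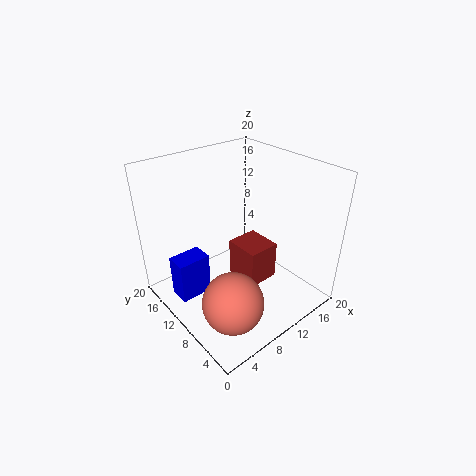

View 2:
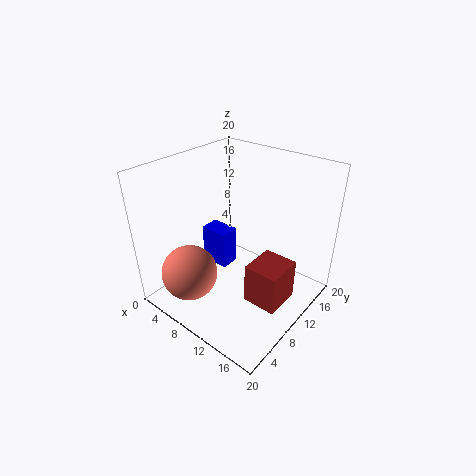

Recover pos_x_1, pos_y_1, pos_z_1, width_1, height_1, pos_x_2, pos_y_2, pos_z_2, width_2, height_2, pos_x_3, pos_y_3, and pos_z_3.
pos_x_1 = 1.5, pos_y_1 = 11.5, pos_z_1 = 2, width_1 = 4.5, height_1 = 6, pos_x_2 = 12, pos_y_2 = 9, pos_z_2 = 0.5, width_2 = 5, height_2 = 6, pos_x_3 = 5, pos_y_3 = 5, pos_z_3 = 4.5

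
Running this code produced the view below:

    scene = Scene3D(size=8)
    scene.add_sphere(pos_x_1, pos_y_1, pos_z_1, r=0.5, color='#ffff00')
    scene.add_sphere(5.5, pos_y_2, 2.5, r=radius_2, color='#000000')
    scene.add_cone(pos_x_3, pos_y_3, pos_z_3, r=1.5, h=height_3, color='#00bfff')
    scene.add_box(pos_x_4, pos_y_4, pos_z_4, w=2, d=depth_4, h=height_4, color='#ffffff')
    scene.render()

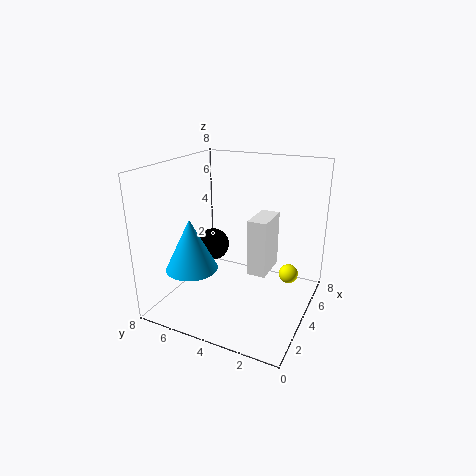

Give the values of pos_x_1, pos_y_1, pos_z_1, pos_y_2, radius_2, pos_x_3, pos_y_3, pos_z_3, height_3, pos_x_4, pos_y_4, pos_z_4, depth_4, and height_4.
pos_x_1 = 4
pos_y_1 = 1
pos_z_1 = 2.5
pos_y_2 = 6.5
radius_2 = 1
pos_x_3 = 3
pos_y_3 = 6.5
pos_z_3 = 2
height_3 = 3
pos_x_4 = 3
pos_y_4 = 2
pos_z_4 = 2.5
depth_4 = 1
height_4 = 3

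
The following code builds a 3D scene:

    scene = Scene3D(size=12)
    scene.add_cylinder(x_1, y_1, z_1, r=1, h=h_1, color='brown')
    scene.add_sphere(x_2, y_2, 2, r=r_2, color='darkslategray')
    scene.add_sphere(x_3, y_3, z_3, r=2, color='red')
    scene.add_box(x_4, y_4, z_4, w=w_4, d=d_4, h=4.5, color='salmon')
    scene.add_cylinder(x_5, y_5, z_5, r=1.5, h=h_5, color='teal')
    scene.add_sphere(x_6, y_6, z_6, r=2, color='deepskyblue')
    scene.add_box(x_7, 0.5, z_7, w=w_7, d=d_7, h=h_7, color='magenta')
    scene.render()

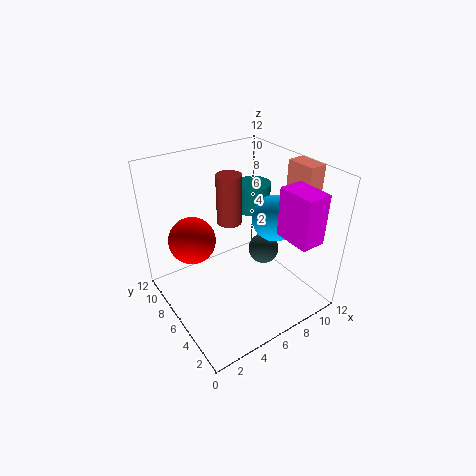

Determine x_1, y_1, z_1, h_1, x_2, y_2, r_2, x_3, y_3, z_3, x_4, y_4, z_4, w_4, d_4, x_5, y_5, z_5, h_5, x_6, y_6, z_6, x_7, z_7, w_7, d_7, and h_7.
x_1 = 5.5; y_1 = 6.5; z_1 = 7.5; h_1 = 4; x_2 = 10.5; y_2 = 8; r_2 = 1.5; x_3 = 3; y_3 = 8.5; z_3 = 5.5; x_4 = 10.5; y_4 = 3; z_4 = 7.5; w_4 = 1.5; d_4 = 2.5; x_5 = 9; y_5 = 8; z_5 = 7; h_5 = 2.5; x_6 = 9.5; y_6 = 5.5; z_6 = 7; x_7 = 8; z_7 = 7; w_7 = 2; d_7 = 3; h_7 = 4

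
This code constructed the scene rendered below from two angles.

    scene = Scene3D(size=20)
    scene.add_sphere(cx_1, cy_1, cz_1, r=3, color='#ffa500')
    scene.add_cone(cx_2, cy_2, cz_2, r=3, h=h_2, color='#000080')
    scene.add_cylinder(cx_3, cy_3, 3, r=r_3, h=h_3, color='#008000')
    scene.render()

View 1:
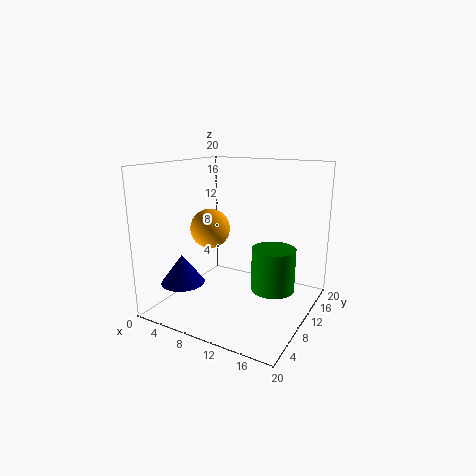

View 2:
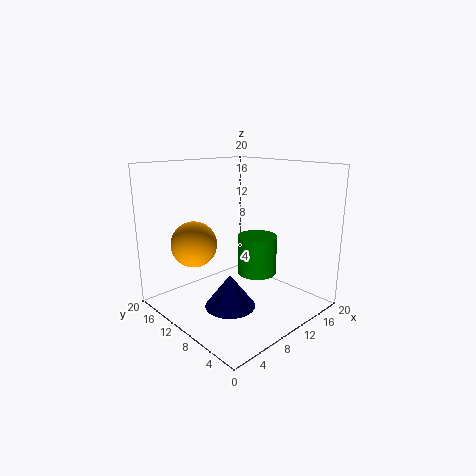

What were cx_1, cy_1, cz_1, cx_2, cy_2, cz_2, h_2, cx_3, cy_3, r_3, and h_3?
cx_1 = 4; cy_1 = 12; cz_1 = 10; cx_2 = 4; cy_2 = 5; cz_2 = 4; h_2 = 4; cx_3 = 15; cy_3 = 11; r_3 = 3; h_3 = 6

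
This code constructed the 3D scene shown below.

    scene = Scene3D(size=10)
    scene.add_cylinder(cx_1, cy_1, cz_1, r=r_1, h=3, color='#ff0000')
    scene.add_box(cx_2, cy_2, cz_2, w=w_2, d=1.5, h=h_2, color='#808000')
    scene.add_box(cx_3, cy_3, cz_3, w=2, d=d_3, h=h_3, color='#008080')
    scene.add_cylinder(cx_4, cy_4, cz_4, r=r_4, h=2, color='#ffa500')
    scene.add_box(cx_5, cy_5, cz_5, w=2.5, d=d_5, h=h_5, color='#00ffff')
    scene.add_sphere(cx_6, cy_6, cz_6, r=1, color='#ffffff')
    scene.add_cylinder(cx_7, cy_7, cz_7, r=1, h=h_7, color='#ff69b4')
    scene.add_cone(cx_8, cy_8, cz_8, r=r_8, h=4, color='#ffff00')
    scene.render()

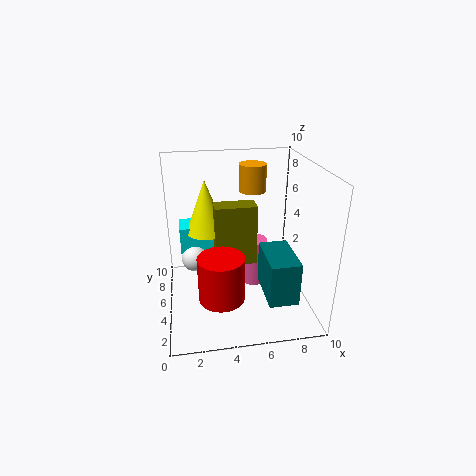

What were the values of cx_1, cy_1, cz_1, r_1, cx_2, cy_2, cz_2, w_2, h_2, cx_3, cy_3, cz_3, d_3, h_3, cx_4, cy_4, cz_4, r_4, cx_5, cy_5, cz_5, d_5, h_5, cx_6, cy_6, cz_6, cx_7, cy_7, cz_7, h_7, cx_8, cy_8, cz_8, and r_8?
cx_1 = 3.5; cy_1 = 2.5; cz_1 = 2; r_1 = 1.5; cx_2 = 3.5; cy_2 = 5.5; cz_2 = 2.5; w_2 = 3; h_2 = 4.5; cx_3 = 6.5; cy_3 = 1.5; cz_3 = 1.5; d_3 = 3.5; h_3 = 3; cx_4 = 6.5; cy_4 = 7.5; cz_4 = 7.5; r_4 = 1; cx_5 = 1; cy_5 = 7; cz_5 = 3; d_5 = 2; h_5 = 2; cx_6 = 2; cy_6 = 7; cz_6 = 2.5; cx_7 = 6.5; cy_7 = 6.5; cz_7 = 0.5; h_7 = 3.5; cx_8 = 3; cy_8 = 7.5; cz_8 = 4.5; r_8 = 1.5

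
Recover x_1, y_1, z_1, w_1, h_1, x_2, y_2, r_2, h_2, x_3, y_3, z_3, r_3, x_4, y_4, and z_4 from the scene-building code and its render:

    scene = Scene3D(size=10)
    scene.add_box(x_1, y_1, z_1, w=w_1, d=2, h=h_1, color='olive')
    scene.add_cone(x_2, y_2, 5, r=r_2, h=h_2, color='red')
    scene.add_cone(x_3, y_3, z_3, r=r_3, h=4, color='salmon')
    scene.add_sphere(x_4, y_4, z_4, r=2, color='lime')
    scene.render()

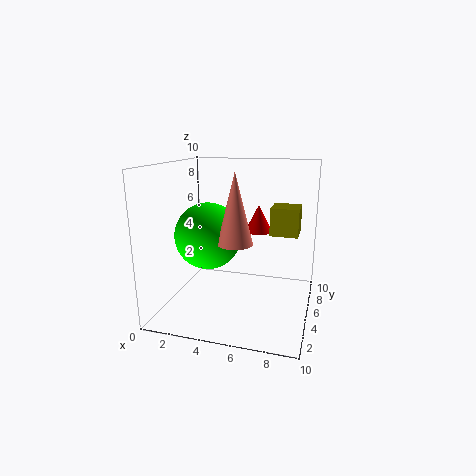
x_1 = 7
y_1 = 6
z_1 = 5
w_1 = 2
h_1 = 2
x_2 = 6
y_2 = 7
r_2 = 1
h_2 = 2
x_3 = 6
y_3 = 1
z_3 = 6
r_3 = 1
x_4 = 4
y_4 = 2
z_4 = 6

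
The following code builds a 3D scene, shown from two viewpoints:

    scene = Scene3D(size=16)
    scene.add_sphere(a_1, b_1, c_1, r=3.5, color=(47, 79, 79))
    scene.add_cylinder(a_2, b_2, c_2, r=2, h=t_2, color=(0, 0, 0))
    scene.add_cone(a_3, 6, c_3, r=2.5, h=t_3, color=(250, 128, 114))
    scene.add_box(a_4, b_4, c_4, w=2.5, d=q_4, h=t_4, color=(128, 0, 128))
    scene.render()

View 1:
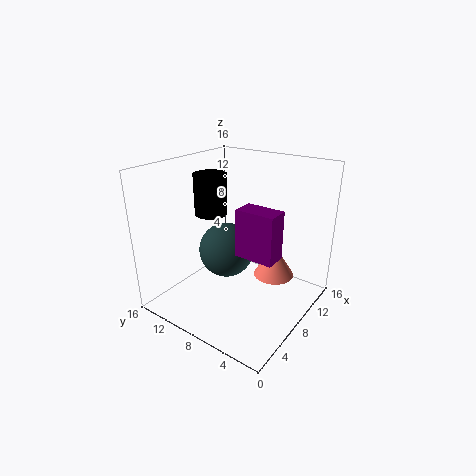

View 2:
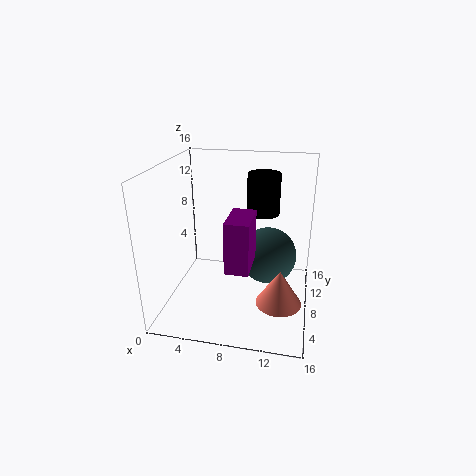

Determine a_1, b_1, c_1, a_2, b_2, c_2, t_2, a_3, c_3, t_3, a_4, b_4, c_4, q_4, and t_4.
a_1 = 11
b_1 = 12
c_1 = 4
a_2 = 10
b_2 = 13.5
c_2 = 9
t_2 = 5
a_3 = 13
c_3 = 1.5
t_3 = 4
a_4 = 7.5
b_4 = 3.5
c_4 = 6
q_4 = 4.5
t_4 = 5.5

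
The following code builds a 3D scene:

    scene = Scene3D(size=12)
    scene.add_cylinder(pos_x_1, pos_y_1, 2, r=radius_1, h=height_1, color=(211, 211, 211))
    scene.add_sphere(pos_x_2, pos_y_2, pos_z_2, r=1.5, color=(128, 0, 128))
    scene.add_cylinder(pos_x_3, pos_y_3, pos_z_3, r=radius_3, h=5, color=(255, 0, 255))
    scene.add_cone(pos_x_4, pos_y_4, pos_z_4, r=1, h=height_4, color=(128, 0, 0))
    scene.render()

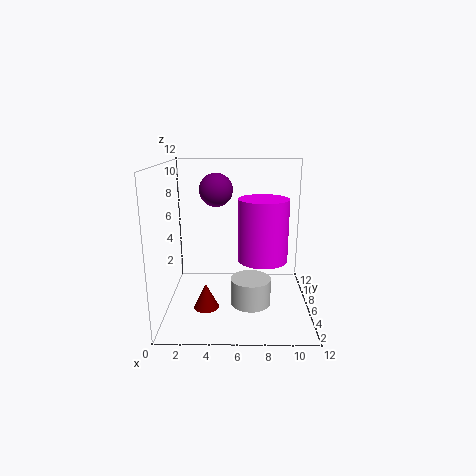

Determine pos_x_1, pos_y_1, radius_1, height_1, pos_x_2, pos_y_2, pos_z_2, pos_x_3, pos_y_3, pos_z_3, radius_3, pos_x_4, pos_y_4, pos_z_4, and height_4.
pos_x_1 = 7; pos_y_1 = 2.5; radius_1 = 1.5; height_1 = 2; pos_x_2 = 4; pos_y_2 = 9; pos_z_2 = 9.5; pos_x_3 = 8; pos_y_3 = 5; pos_z_3 = 4.5; radius_3 = 2; pos_x_4 = 3.5; pos_y_4 = 3.5; pos_z_4 = 1; height_4 = 2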